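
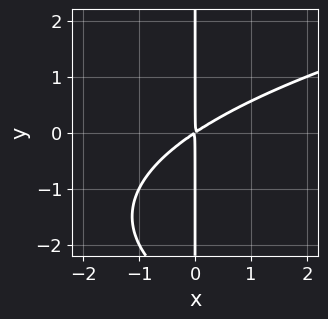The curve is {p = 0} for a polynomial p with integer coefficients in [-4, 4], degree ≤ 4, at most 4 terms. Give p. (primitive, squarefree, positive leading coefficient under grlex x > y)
x*y^2 - 2*x^2 + 3*x*y

(a) deg p = 3.
(b) Observable constraints: the visible y-axis segment lies entirely on the curve.
(c) Together with the visible shape, these determine p as stated.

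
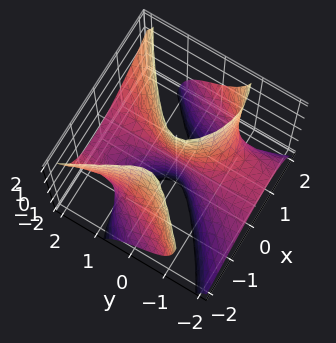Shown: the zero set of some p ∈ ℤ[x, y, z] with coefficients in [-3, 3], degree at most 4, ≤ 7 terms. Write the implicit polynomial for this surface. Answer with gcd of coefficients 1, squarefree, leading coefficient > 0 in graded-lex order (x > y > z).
x^3 - x^2*y - x^2*z + 2*y^2*z - 3*x

(a) The degree is 3 — a generic line meets the surface in up to 3 points.
(b) Against the integer gridlines: the visible z-axis segment lies entirely on the surface; it crosses the x-axis at the gridline x = 0.
(c) These observations pin down the coefficients. Check: (0, 1, 0) on the y-axis lies on the surface, and p(0, 1, 0) = 0. ✓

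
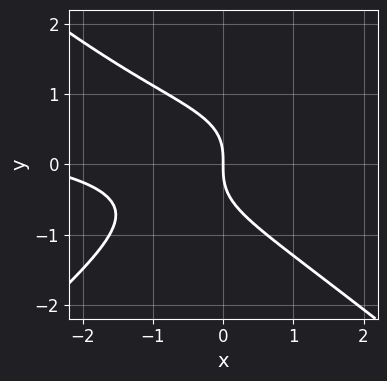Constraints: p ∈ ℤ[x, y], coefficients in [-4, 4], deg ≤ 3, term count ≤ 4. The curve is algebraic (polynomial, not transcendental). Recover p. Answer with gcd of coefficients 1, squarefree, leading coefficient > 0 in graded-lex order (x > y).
2*x^2*y - 3*y^3 - x^2 - 3*x

deg p = 3. A generic line meets the curve in up to 3 points.
Against the integer gridlines: it crosses the x-axis at the gridline x = 0; one y-axis crossing is at y = 0.
Putting this together gives p.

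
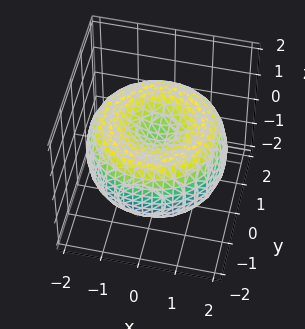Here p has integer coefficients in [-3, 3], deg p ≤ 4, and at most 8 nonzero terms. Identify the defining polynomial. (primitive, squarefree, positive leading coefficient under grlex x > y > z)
(a) Degree: a generic line meets the surface in up to 4 points, so deg p = 4.
(b) By symmetry, the z-axis is an axis of rotation, so x and y enter only as x² + y².
(c) Reading off the gridlines: a circular section at z = 1 has radius exactly 1.
(d) The integer polynomial consistent with all of this is the stated p.

x^4 + 2*x^2*y^2 + y^4 - 3*x^2 - 3*y^2 + 3*z^2 - 1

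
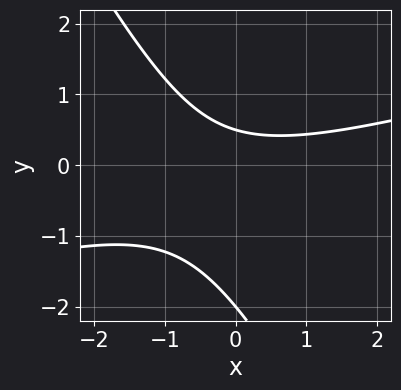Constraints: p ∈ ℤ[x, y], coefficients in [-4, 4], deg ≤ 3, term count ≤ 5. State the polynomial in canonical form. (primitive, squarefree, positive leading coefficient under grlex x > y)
(a) deg p = 2. A generic line meets the curve in up to 2 points.
(b) Reading off the gridlines: one y-axis crossing is at y = -2; it misses every integer gridline on the x-axis.
(c) The integer polynomial consistent with all of this is the stated p.

x^2 - 3*x*y - 2*y^2 - 3*y + 2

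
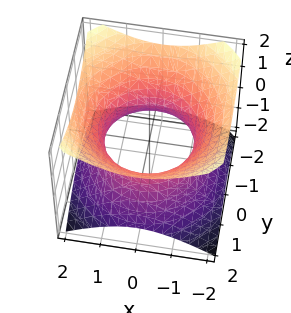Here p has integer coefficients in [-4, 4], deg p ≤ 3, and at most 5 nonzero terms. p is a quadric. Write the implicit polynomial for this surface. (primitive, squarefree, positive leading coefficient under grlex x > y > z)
The degree is 2 — an hourglass — one-sheet hyperboloid; a quadric.
Symmetries: the z ↦ −z reflection is a symmetry, so z appears only in even powers; the surface is invariant under rotation about z: p = q(x² + y², z).
Reading off the gridlines: the surface avoids every integer z-axis point in the box; a circular section at z = 0 has radius between 1 and 2.
Matching integer coefficients to the picture gives p.

2*x^2 + 2*y^2 - 3*z^2 - 3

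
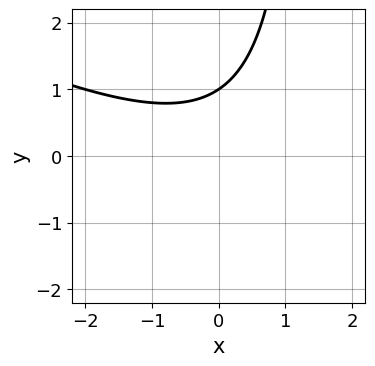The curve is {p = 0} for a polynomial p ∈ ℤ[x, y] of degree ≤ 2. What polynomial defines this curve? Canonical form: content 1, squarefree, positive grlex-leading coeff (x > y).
1. The degree is 2 — no degree-1 curve has this shape.
2. Checking where it meets the axes: it meets the y-axis at y = 1 (among the integer gridlines); no x-intercept at any integer in the box.
3. Fitting integer coefficients to these (and the overall shape) gives p.

x^2 + 2*x*y - 3*y + 3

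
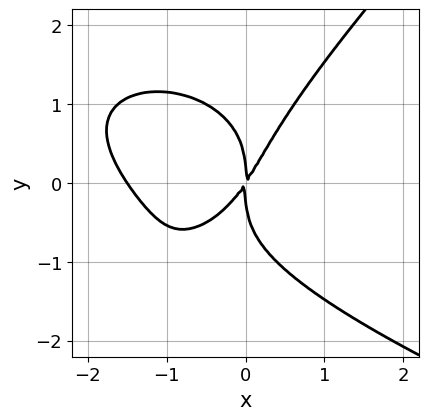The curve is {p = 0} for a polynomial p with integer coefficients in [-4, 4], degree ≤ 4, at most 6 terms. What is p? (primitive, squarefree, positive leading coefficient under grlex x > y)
First, the degree is 4 — a generic line meets the curve in up to 4 points.
Next, against the integer gridlines: it crosses the x-axis at the gridline x = 0; one y-axis crossing is at y = 0.
Finally, the integer polynomial consistent with all of this is the stated p.

x*y^3 - y^4 + 2*x^3 + 3*x^2 - 2*x*y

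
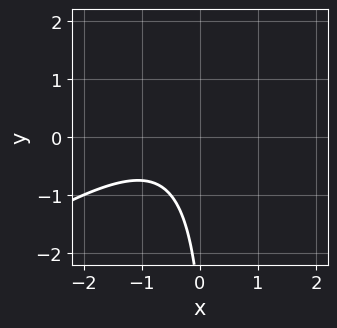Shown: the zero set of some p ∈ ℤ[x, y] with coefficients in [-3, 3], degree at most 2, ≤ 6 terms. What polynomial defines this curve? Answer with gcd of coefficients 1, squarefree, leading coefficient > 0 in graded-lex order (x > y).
First, deg p = 2. No degree-1 curve has this shape.
Next, from the axis intercepts and sections: the curve avoids every integer x-axis point in the box; the curve avoids every integer y-axis point in the box.
Finally, together with the visible shape, these determine p as stated.

2*x^2 - 3*x*y + 2*x + y + 3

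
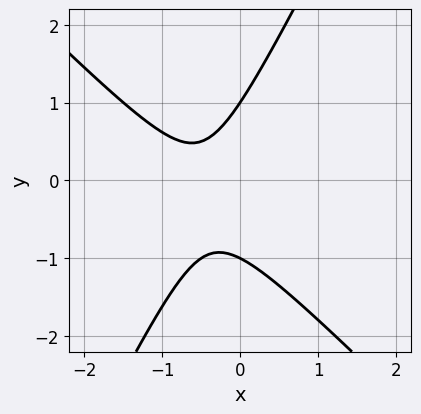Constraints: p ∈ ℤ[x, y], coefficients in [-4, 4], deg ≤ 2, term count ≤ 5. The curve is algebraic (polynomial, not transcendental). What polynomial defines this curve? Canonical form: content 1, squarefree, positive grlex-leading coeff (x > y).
2*x^2 + x*y - y^2 + 2*x + 1

Degree: no degree-1 curve has this shape, so deg p = 2.
From the axis intercepts and sections: the curve avoids every integer x-axis point in the box; the y-axis gridline crossings are at y ∈ {-1, 1}.
Together with the visible shape, these determine p as stated.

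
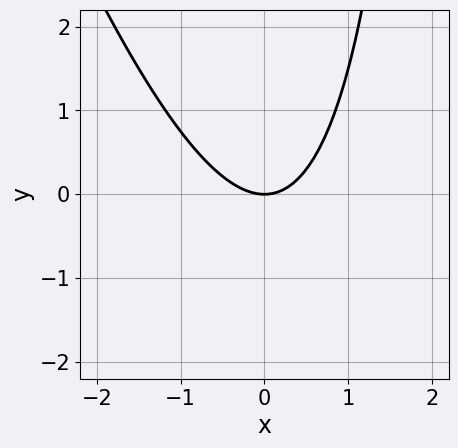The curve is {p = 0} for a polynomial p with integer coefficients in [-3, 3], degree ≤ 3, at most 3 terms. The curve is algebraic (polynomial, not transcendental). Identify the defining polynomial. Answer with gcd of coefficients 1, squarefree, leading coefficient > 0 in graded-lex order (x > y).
First, degree: a generic line meets the curve in up to 2 points, so deg p = 2.
Then, reading off the gridlines: it crosses the y-axis at the gridline y = 0; one x-axis crossing is at x = 0.
Finally, putting this together gives p.

3*x^2 + x*y - 3*y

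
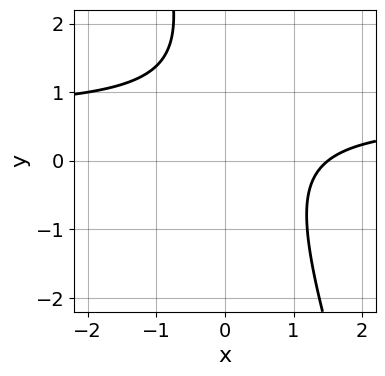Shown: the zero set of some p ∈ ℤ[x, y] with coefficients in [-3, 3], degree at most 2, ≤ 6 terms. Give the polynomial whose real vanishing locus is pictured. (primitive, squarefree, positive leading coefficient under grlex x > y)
1. Degree: the shape is more complex than any degree-1 curve, so deg p = 2.
2. Observable constraints: no y-intercept at any integer in the box.
3. Putting this together gives p.

3*x*y + y^2 - 2*x - 2*y + 3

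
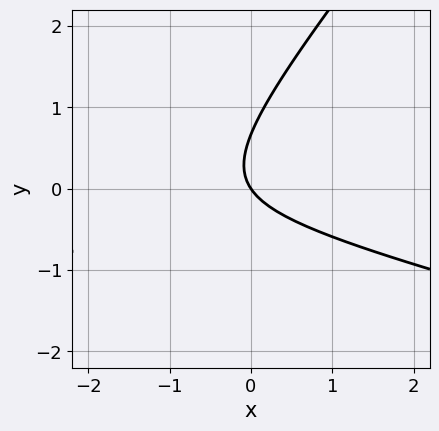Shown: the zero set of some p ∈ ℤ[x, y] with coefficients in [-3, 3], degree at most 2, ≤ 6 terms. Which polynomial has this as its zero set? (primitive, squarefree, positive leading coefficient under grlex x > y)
(a) Degree: no degree-1 curve has this shape, so deg p = 2.
(b) From the visible intercepts: one y-axis crossing is at y = 0; it meets the x-axis at x = 0 (among the integer gridlines).
(c) Matching integer coefficients to the picture gives p.

x^2 + 3*x*y - 3*y^2 + 3*x + 2*y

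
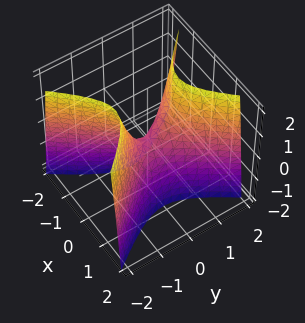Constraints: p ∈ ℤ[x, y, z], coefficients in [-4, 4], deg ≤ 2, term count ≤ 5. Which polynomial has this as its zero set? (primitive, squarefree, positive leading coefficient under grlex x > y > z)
3*x^2 - 2*y^2 + z

First, degree: a saddle surface; a quadric, so deg p = 2.
Next, symmetries: it's symmetric under y → −y, forcing even powers of y; it's symmetric under x → −x, forcing even powers of x.
Then, checking where it meets the axes: one z-axis crossing is at z = 0; one x-axis crossing is at x = 0.
Finally, solving for integer coefficients yields p as stated.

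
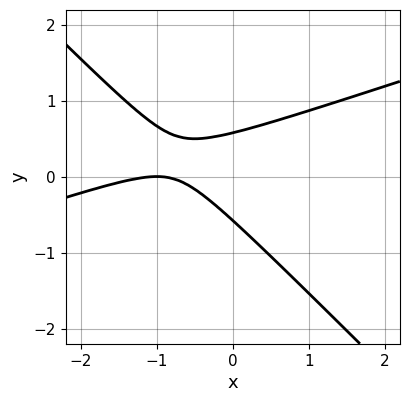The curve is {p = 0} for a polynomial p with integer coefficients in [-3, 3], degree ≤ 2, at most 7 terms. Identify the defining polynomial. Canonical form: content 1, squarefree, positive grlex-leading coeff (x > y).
x^2 - 2*x*y - 3*y^2 + 2*x + 1

(a) The degree is 2 — a generic line meets the curve in up to 2 points.
(b) Observable constraints: one x-axis crossing is at x = -1.
(c) Fitting integer coefficients to these (and the overall shape) gives p.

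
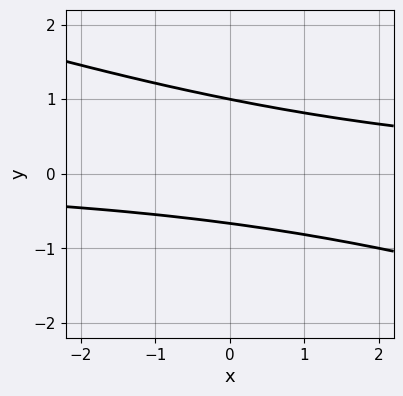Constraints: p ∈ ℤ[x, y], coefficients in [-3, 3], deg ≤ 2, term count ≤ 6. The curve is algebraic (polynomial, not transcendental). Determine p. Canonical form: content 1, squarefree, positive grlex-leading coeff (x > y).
x*y + 3*y^2 - y - 2

First, degree: the shape is more complex than any degree-1 curve, so deg p = 2.
Then, reading off the gridlines: the curve avoids every integer x-axis point in the box; it meets the y-axis at y = 1 (among the integer gridlines).
Finally, solving for integer coefficients yields p as stated.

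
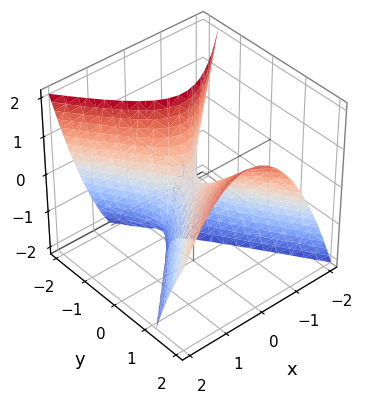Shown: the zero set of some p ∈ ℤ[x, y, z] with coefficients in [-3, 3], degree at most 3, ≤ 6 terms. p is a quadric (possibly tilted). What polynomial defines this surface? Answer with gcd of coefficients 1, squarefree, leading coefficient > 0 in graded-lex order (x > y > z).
3*x^2 - x*y - 2*y^2 + 2*y*z + z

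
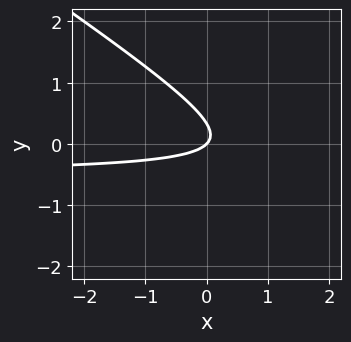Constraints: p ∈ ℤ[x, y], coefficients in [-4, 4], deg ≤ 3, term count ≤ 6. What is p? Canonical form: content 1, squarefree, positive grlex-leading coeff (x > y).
2*x*y + 3*y^2 + x - y

Degree: no degree-1 curve has this shape, so deg p = 2.
Checking where it meets the axes: one x-axis crossing is at x = 0; one y-axis crossing is at y = 0.
Assembling these constraints gives the stated polynomial.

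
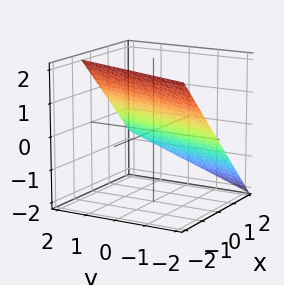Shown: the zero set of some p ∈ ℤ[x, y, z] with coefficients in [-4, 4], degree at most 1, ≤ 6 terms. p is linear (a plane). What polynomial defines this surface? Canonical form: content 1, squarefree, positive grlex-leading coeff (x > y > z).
3*x - y + 3*z - 2

First, degree: every cross-section is a straight line — this is a plane, so deg p = 1.
Next, against the integer gridlines: it crosses the y-axis at the gridline y = -2.
Finally, fitting integer coefficients to these (and the overall shape) gives p.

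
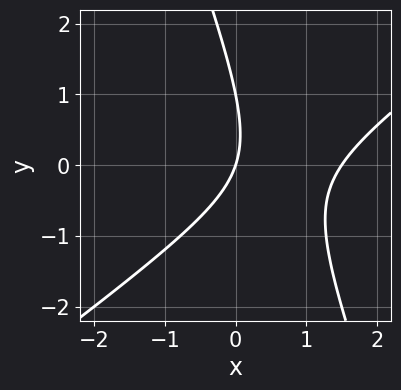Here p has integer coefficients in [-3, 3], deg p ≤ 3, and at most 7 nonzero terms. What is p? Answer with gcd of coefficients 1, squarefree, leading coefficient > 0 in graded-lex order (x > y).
First, the degree is 2 — the shape is more complex than any degree-1 curve.
Then, reading off the gridlines: the y-axis gridline crossings are at y ∈ {0, 1}; it crosses the x-axis at the gridline x = 0.
Finally, together with the visible shape, these determine p as stated.

2*x^2 - 2*x*y - y^2 - 3*x + y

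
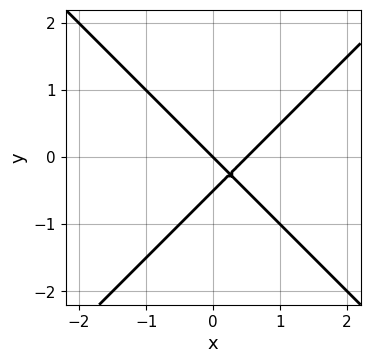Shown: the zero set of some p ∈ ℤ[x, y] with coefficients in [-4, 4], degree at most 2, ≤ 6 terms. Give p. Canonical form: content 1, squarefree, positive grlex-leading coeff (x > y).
2*x^2 - 2*y^2 - x - y

First, degree: a generic line meets the curve in up to 2 points, so deg p = 2.
Then, observable constraints: it crosses the x-axis at the gridline x = 0; one y-axis crossing is at y = 0.
Finally, fitting integer coefficients to these (and the overall shape) gives p.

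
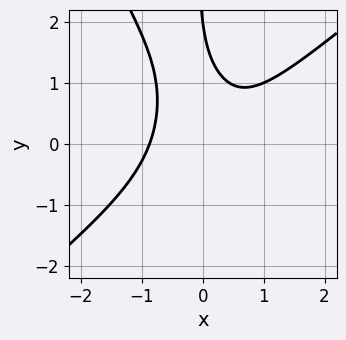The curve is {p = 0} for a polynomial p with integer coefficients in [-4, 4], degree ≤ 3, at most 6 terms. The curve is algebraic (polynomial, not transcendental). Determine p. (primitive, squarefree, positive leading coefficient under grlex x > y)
Degree: no degree-2 curve has this shape, so deg p = 3.
Observable constraints: it crosses the y-axis at the gridline y = 2.
Fitting integer coefficients to these (and the overall shape) gives p.

3*x^3 - 2*x^2*y - 2*x*y^2 - y + 2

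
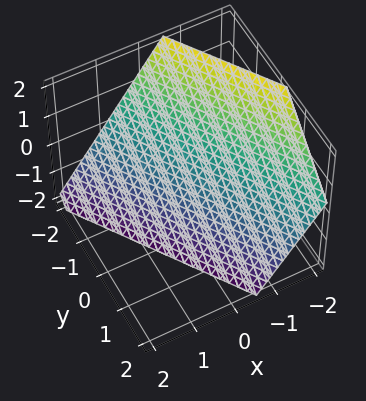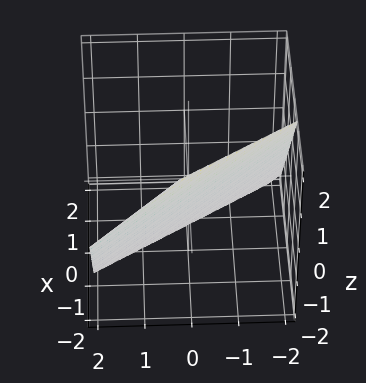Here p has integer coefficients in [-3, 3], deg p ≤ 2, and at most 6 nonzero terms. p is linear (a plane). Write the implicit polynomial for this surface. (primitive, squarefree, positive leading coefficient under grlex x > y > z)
3*x + 2*y + 2*z + 2

Degree: the surface is flat (a plane), so deg p = 1.
Observable constraints: it meets the y-axis at y = -1 (among the integer gridlines); one z-axis crossing is at z = -1.
These observations pin down the coefficients.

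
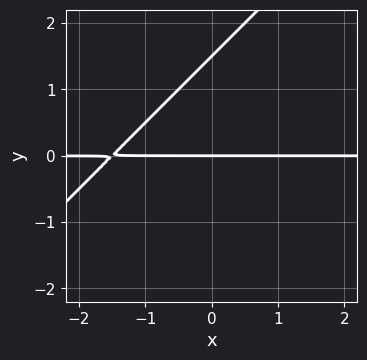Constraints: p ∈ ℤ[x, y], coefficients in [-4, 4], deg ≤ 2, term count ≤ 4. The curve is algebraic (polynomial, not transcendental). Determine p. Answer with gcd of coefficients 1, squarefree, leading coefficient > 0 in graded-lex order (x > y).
2*x*y - 2*y^2 + 3*y

First, the degree is 2 — no degree-1 curve has this shape.
Next, observable constraints: it crosses the y-axis at the gridline y = 0; the visible x-axis segment lies entirely on the curve.
Finally, assembling these constraints gives the stated polynomial.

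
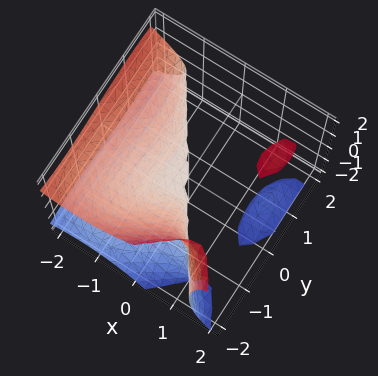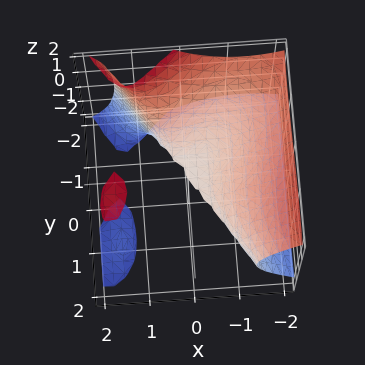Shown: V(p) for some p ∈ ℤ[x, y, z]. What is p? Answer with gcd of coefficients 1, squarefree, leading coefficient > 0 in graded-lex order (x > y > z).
There are 2 components. They look like related sheets of one shape, so recover p as a whole.
Degree: a generic line meets the surface in up to 3 points, so deg p = 3.
Checking where it meets the axes: it crosses the z-axis at the gridline z = 0; it meets the y-axis at y = 0 (among the integer gridlines); it meets the x-axis at x = 0 (among the integer gridlines).
These observations pin down the coefficients.

2*x^3 - x^2*y - 3*x*z^2 + y^3 + 3*z^2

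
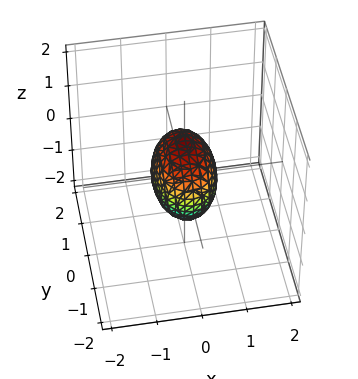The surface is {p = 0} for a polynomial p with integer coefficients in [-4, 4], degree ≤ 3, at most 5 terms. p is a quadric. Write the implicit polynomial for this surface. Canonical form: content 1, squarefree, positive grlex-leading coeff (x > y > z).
2*x^2 + y^2 + z^2 - 1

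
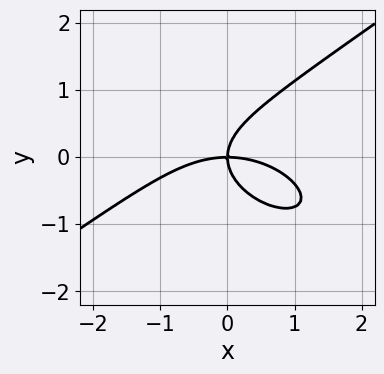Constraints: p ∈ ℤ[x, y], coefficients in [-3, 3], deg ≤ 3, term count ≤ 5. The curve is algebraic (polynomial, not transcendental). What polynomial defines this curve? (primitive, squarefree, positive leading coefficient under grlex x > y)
x^3 - 3*y^3 + 3*x*y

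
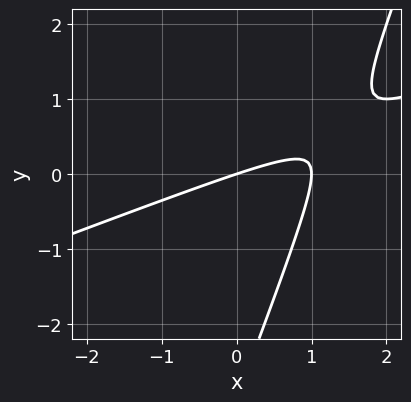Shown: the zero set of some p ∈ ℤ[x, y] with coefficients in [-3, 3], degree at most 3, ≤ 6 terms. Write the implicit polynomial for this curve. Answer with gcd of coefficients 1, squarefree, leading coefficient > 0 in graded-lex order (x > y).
1. Degree: no degree-1 curve has this shape, so deg p = 2.
2. Against the integer gridlines: among the integer gridlines, it crosses the x-axis at x ∈ {0, 1}; it crosses the y-axis at the gridline y = 0.
3. Together with the visible shape, these determine p as stated.

x^2 - 3*x*y + y^2 - x + 3*y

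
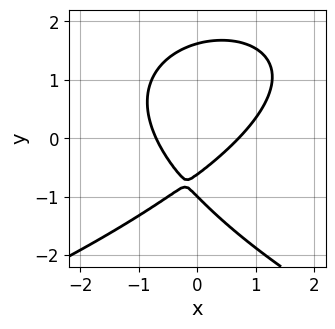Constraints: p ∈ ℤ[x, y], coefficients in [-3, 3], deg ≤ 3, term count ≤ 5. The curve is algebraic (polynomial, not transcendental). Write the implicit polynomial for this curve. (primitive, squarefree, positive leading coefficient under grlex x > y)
y^3 + 2*x^2 - x*y - 2*y - 1

Degree: no degree-2 curve has this shape, so deg p = 3.
Reading off the gridlines: one y-axis crossing is at y = -1.
Together with the visible shape, these determine p as stated.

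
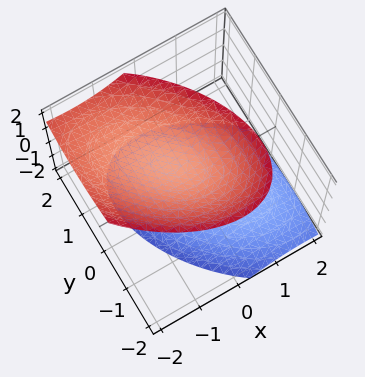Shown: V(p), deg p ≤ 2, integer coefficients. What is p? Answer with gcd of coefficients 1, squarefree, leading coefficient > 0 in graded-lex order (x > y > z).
There are 2 components. Treating them together as one polynomial.
deg p = 2. A generic line meets the surface in up to 2 points.
From the axis intercepts and sections: no y-intercept at any integer in the box; among the integer gridlines, it crosses the z-axis at z ∈ {-1, 1}; the surface avoids every integer x-axis point in the box.
Solving for integer coefficients yields p as stated.

3*x^2 + 3*x*y + 2*x*z + 3*y^2 - 3*z^2 + 3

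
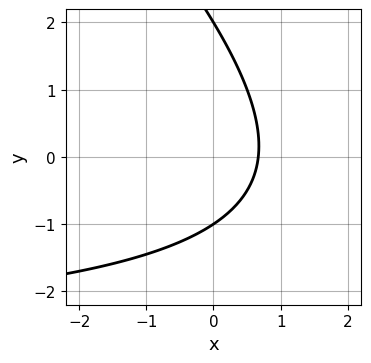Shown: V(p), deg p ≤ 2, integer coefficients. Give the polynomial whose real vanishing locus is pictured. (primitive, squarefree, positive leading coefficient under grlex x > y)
x*y + y^2 + 3*x - y - 2

First, degree: the shape is more complex than any degree-1 curve, so deg p = 2.
Then, observable constraints: among the integer gridlines, it crosses the y-axis at y ∈ {-1, 2}.
Finally, assembling these constraints gives the stated polynomial.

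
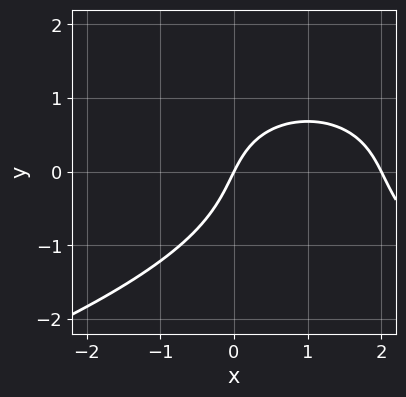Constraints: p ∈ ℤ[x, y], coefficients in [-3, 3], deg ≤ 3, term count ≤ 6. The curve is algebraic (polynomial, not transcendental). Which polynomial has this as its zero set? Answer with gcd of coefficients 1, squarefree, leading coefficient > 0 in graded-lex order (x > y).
y^3 + x^2 - 2*x + y

1. deg p = 3. No degree-2 curve has this shape.
2. From the axis intercepts and sections: one y-axis crossing is at y = 0; among the integer gridlines, it crosses the x-axis at x ∈ {0, 2}.
3. These observations pin down the coefficients.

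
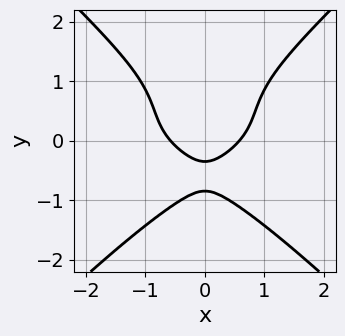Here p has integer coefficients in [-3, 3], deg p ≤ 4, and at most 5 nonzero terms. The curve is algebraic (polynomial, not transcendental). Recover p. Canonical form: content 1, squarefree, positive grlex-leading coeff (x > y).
First, degree: no degree-3 curve has this shape, so deg p = 4.
Next, symmetries: it's symmetric under x → −x, forcing even powers of x.
Next, checking where it meets the axes: the curve avoids every integer y-axis point in the box.
Finally, together with the visible shape, these determine p as stated.

3*x^2*y^2 - 3*y^4 + 3*x^2 - 3*y - 1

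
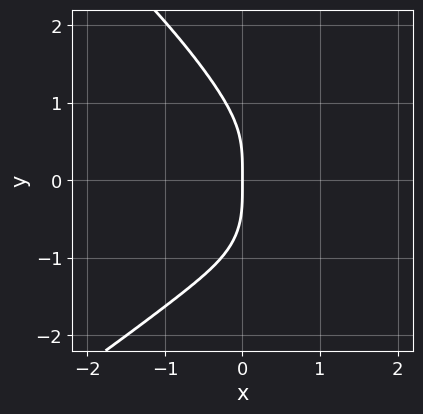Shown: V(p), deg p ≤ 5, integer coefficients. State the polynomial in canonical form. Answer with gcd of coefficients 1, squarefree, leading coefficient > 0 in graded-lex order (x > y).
(a) The degree is 4 — no degree-3 curve has this shape.
(b) Observable constraints: one y-axis crossing is at y = 0; it crosses the x-axis at the gridline x = 0.
(c) Assembling these constraints gives the stated polynomial.

y^4 + 3*x^3 - 2*x^2*y + 2*x*y^2 + 2*x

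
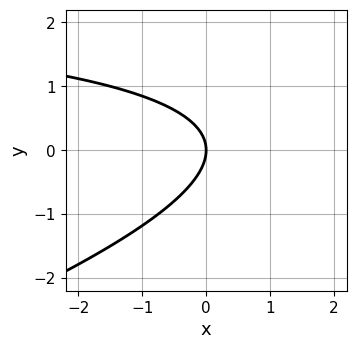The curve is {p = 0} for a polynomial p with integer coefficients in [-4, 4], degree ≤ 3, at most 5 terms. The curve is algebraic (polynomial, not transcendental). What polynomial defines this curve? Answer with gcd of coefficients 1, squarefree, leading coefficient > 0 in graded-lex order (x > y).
The degree is 2 — the shape is more complex than any degree-1 curve.
Reading off the gridlines: one y-axis crossing is at y = 0; one x-axis crossing is at x = 0.
Together with the visible shape, these determine p as stated.

x*y - 3*y^2 - 3*x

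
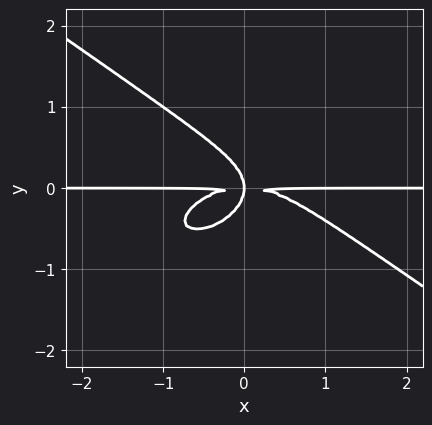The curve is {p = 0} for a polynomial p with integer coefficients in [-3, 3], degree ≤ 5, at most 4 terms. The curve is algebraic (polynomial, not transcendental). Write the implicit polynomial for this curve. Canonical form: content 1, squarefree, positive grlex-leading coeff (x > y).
(a) Degree: no degree-3 curve has this shape, so deg p = 4.
(b) Against the integer gridlines: every point of the x-axis in the box is on the curve.
(c) Matching integer coefficients to the picture gives p.

x^3*y + 3*y^4 + 2*x*y^2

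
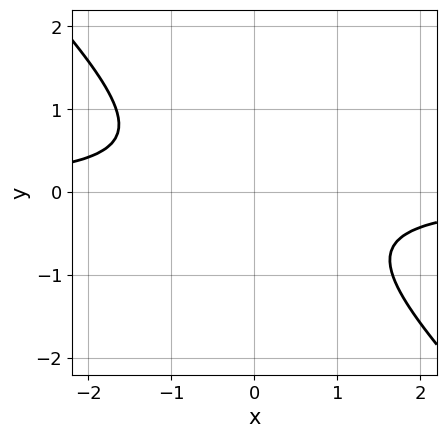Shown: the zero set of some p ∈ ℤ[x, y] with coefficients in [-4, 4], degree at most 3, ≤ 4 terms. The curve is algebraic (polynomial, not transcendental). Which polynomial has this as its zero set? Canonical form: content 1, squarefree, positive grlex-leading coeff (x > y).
3*x*y + 3*y^2 + 2

1. The degree is 2 — no degree-1 curve has this shape.
2. From the visible intercepts: it misses every integer gridline on the y-axis; no x-intercept at any integer in the box.
3. Putting this together gives p.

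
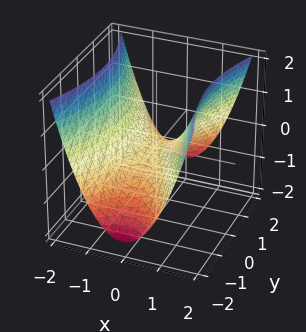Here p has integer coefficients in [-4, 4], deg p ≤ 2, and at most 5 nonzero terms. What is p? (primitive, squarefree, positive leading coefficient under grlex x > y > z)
First, degree: a hyperbolic paraboloid; a quadric, so deg p = 2.
Then, symmetries: the x ↦ −x reflection is a symmetry, so x appears only in even powers; mirror symmetry y ↦ −y ⇒ only even powers of y.
Next, observable constraints: it crosses the y-axis at the gridline y = 0; it meets the x-axis at x = 0 (among the integer gridlines); it meets the z-axis at z = 0 (among the integer gridlines).
Finally, together with the visible shape, these determine p as stated.

3*x^2 - y^2 - 3*z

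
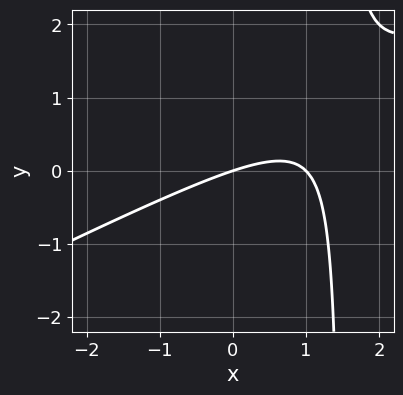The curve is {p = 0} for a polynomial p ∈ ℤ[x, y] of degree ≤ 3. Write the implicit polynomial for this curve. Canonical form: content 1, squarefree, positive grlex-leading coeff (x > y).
x^2 - 2*x*y - x + 3*y

The degree is 2 — a generic line meets the curve in up to 2 points.
Against the integer gridlines: the x-axis gridline crossings are at x ∈ {0, 1}; it crosses the y-axis at the gridline y = 0.
Together with the visible shape, these determine p as stated.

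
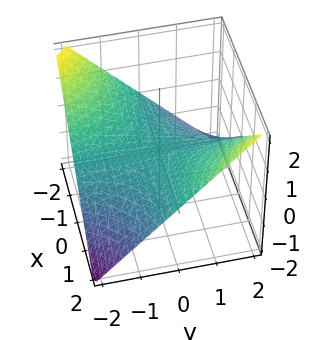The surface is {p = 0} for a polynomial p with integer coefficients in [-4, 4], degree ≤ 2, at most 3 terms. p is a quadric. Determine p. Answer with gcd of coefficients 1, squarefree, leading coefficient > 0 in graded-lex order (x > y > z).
First, degree: a saddle surface; a quadric, so deg p = 2.
Then, from the visible intercepts: the visible y-axis segment lies entirely on the surface; it meets the z-axis at z = 0 (among the integer gridlines); the visible x-axis segment lies entirely on the surface.
Finally, fitting integer coefficients to these (and the overall shape) gives p.

x*y - 2*z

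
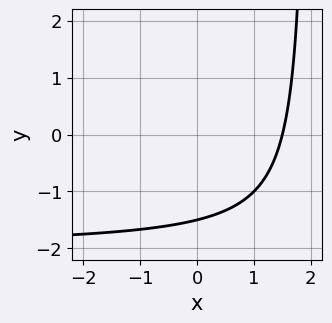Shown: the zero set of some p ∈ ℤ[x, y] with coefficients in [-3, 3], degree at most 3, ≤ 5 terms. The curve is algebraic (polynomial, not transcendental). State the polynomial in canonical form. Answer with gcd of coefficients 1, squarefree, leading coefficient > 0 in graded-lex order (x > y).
x*y + 2*x - 2*y - 3

(a) deg p = 2. The shape is more complex than any degree-1 curve.
(b) Putting this together gives p.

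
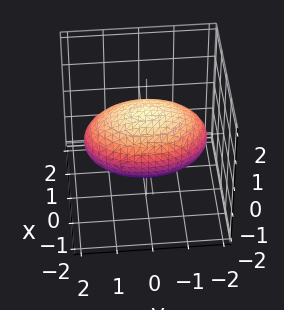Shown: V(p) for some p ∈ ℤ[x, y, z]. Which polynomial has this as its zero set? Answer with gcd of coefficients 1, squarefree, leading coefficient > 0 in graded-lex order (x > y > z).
2*x^2 + y^2 + 3*z^2 - 3

(a) Degree: bounded and convex; a quadric, so deg p = 2.
(b) Symmetries: mirror symmetry y ↦ −y ⇒ only even powers of y; the z ↦ −z reflection is a symmetry, so z appears only in even powers; it's symmetric under x → −x, forcing even powers of x.
(c) From the visible intercepts: the z-axis gridline crossings are at z ∈ {-1, 1}.
(d) These observations pin down the coefficients.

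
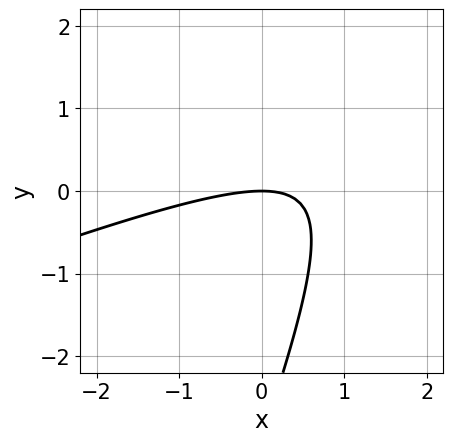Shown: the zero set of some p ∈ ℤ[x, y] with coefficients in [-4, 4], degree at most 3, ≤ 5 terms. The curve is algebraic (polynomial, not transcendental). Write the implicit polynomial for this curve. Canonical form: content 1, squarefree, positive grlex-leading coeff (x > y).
x^2 - 3*x*y + y^2 + 3*y

First, the degree is 2 — no degree-1 curve has this shape.
Next, checking where it meets the axes: it meets the y-axis at y = 0 (among the integer gridlines); it meets the x-axis at x = 0 (among the integer gridlines).
Finally, putting this together gives p.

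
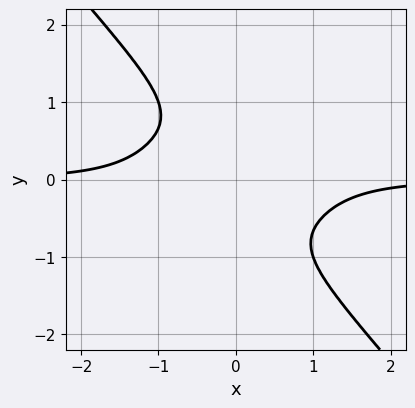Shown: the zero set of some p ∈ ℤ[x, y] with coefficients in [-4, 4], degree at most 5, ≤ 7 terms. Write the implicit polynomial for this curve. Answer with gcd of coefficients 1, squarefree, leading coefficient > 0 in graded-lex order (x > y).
(a) The degree is 4 — a generic line meets the curve in up to 4 points.
(b) From the axis intercepts and sections: the curve avoids every integer x-axis point in the box; it misses every integer gridline on the y-axis.
(c) Fitting integer coefficients to these (and the overall shape) gives p.

2*x^3*y + 2*x*y^3 + 3*y^4 + x*y + 2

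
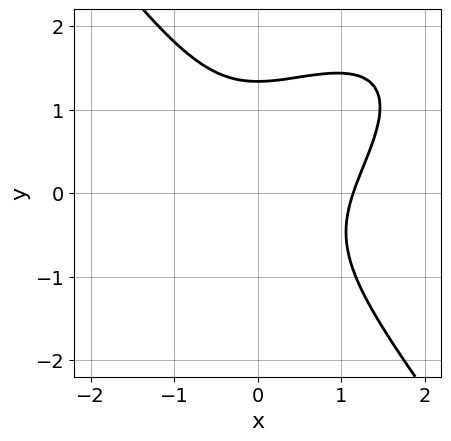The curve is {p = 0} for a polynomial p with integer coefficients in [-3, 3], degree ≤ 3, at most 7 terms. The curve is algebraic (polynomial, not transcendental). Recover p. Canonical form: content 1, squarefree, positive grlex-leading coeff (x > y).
First, the degree is 3 — the shape is more complex than any degree-2 curve.
Finally, putting this together gives p.

2*x^3 - 2*x^2*y + 2*y^3 - y^2 - 3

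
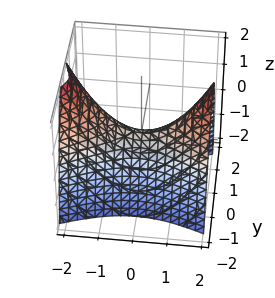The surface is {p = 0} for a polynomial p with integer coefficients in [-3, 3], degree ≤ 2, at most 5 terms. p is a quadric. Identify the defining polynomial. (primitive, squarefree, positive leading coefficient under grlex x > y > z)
First, degree: a hyperbolic paraboloid; a quadric, so deg p = 2.
Then, symmetries: it's symmetric under y → −y, forcing even powers of y; it's symmetric under x → −x, forcing even powers of x.
Next, observable constraints: it meets the z-axis at z = 0 (among the integer gridlines); it meets the y-axis at y = 0 (among the integer gridlines); it crosses the x-axis at the gridline x = 0.
Finally, these observations pin down the coefficients.

x^2 - 3*y^2 - 2*z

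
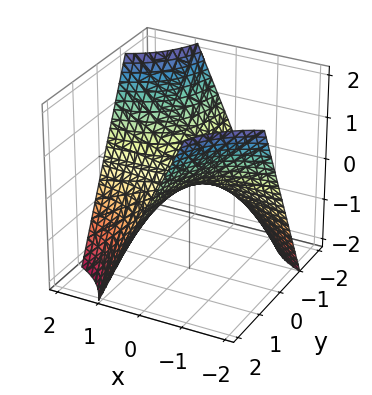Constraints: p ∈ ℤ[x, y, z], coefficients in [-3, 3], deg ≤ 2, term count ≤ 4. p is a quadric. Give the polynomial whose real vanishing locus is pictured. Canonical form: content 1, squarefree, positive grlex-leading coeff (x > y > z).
x*y + z

(a) The degree is 2 — a hyperbolic paraboloid; a quadric.
(b) Against the integer gridlines: every point of the y-axis in the box is on the surface; it meets the z-axis at z = 0 (among the integer gridlines); every point of the x-axis in the box is on the surface.
(c) Putting this together gives p.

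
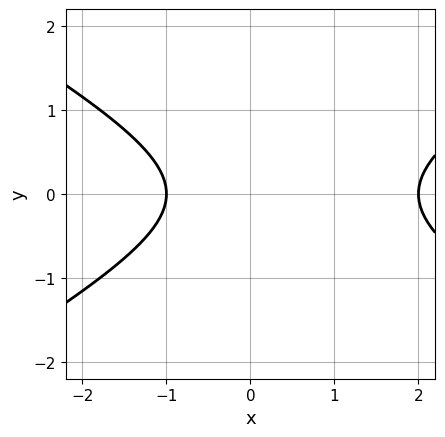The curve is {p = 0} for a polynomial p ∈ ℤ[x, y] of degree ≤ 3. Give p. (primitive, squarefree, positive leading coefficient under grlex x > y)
x^2 - 3*y^2 - x - 2

Degree: the shape is more complex than any degree-1 curve, so deg p = 2.
Symmetries: mirror symmetry y ↦ −y ⇒ only even powers of y.
Reading off the gridlines: no y-intercept at any integer in the box; the x-axis gridline crossings are at x ∈ {-1, 2}.
Matching integer coefficients to the picture gives p.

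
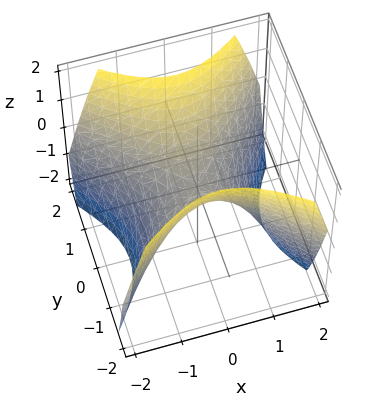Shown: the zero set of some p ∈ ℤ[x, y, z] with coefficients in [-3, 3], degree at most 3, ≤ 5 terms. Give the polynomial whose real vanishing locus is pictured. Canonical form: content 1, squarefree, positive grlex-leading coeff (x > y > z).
x^2 - y^2 + z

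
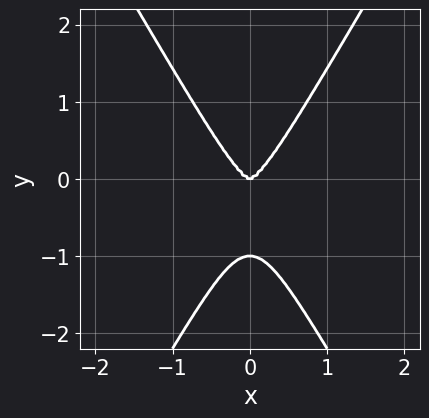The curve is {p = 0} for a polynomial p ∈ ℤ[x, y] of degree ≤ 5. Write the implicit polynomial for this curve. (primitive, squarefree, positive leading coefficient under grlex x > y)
3*x^4 + 2*x^2*y^2 - y^4 - y^3

(a) The degree is 4 — no degree-3 curve has this shape.
(b) Symmetries: it's symmetric under x → −x, forcing even powers of x.
(c) From the visible intercepts: the y-axis gridline crossings are at y ∈ {-1, 0}; one x-axis crossing is at x = 0.
(d) Putting this together gives p.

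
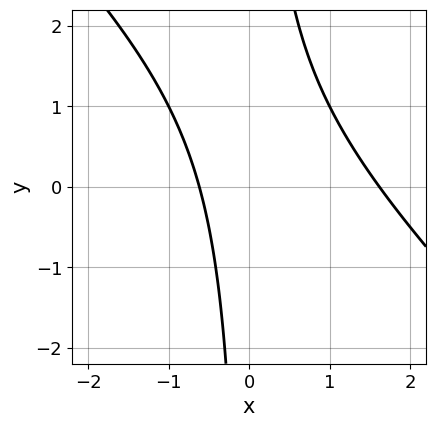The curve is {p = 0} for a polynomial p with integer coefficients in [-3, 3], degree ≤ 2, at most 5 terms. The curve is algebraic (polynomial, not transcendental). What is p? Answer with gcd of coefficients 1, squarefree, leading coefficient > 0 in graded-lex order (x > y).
x^2 + x*y - x - 1

1. deg p = 2.
2. Against the integer gridlines: it misses every integer gridline on the y-axis.
3. Solving for integer coefficients yields p as stated.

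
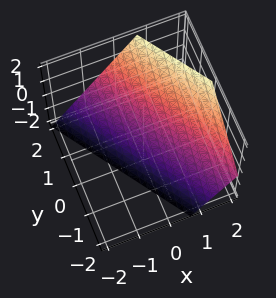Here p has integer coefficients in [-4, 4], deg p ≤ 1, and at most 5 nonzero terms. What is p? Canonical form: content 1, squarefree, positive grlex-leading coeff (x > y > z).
3*x + 2*y - 2*z - 2

Degree: the surface is flat (a plane), so deg p = 1.
Reading off the gridlines: it crosses the y-axis at the gridline y = 1; it crosses the z-axis at the gridline z = -1.
Fitting integer coefficients to these (and the overall shape) gives p.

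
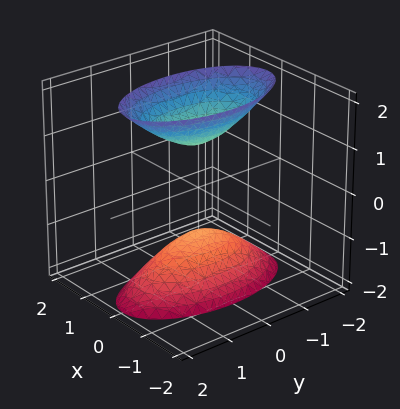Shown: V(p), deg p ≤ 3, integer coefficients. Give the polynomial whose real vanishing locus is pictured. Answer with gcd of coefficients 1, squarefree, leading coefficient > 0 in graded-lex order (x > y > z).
3*x^2 + y^2 - z^2 + 1

First, I count 2 distinct pieces. Treating them together as one polynomial.
Then, the degree is 2 — two separate bowl-shaped sheets opening away from each other; a quadric.
Next, symmetries: it's symmetric under z → −z, forcing even powers of z; it's symmetric under y → −y, forcing even powers of y; the x ↦ −x reflection is a symmetry, so x appears only in even powers.
Next, from the visible intercepts: it misses every integer gridline on the x-axis; the z-axis gridline crossings are at z ∈ {-1, 1}; the surface avoids every integer y-axis point in the box.
Finally, the integer polynomial consistent with all of this is the stated p.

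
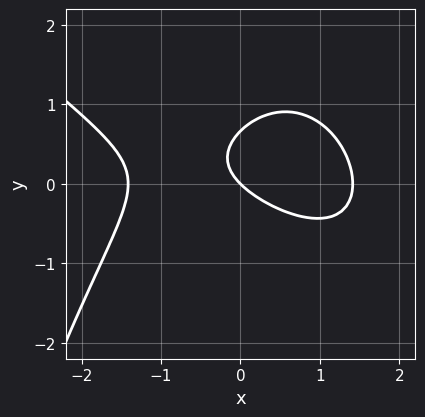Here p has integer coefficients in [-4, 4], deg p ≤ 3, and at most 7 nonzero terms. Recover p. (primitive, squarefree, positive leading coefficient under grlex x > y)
First, deg p = 3.
Next, from the visible intercepts: it crosses the y-axis at the gridline y = 0; it crosses the x-axis at the gridline x = 0.
Finally, solving for integer coefficients yields p as stated.

x^3 + x^2*y + 3*y^2 - 2*x - 2*y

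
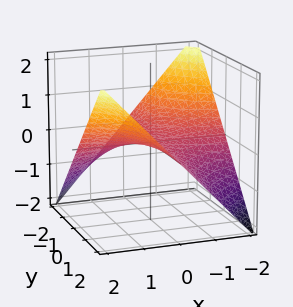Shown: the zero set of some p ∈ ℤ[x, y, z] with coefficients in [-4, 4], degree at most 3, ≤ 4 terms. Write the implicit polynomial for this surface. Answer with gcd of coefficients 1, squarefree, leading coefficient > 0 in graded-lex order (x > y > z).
x*y - 2*z

The degree is 2 — a hyperbolic paraboloid; a quadric.
From the axis intercepts and sections: every point of the x-axis in the box is on the surface; every point of the y-axis in the box is on the surface; it meets the z-axis at z = 0 (among the integer gridlines).
Solving for integer coefficients yields p as stated.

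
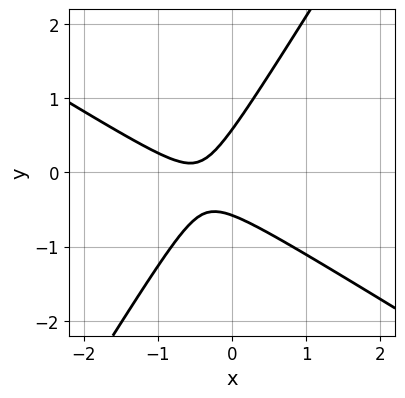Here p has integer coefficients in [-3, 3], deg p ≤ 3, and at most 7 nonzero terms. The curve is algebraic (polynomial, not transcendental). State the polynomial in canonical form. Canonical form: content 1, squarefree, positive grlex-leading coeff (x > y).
3*x^2 + 3*x*y - 3*y^2 + 3*x + 1

deg p = 2. No degree-1 curve has this shape.
Observable constraints: the curve avoids every integer x-axis point in the box.
Fitting integer coefficients to these (and the overall shape) gives p.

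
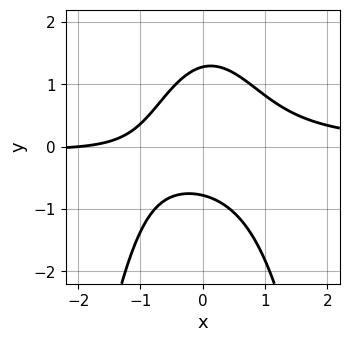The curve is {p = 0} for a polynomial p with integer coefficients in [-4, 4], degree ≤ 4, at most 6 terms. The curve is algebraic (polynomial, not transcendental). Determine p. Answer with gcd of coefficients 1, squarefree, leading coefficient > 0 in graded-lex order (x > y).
The degree is 3 — a generic line meets the curve in up to 3 points.
Against the integer gridlines: it meets the x-axis at x = -2 (among the integer gridlines).
The integer polynomial consistent with all of this is the stated p.

3*x^2*y + 2*y^2 - x - y - 2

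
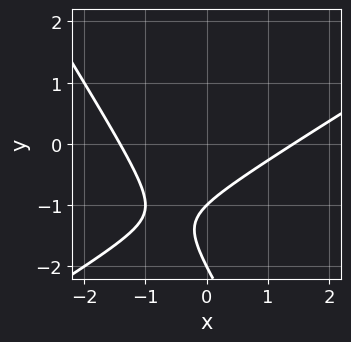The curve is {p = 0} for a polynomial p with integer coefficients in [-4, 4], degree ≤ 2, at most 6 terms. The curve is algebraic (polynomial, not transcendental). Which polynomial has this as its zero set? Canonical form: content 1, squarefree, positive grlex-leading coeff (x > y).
x^2 - x*y - y^2 - 3*y - 2

(a) Degree: the shape is more complex than any degree-1 curve, so deg p = 2.
(b) Observable constraints: the y-axis gridline crossings are at y ∈ {-2, -1}.
(c) Solving for integer coefficients yields p as stated.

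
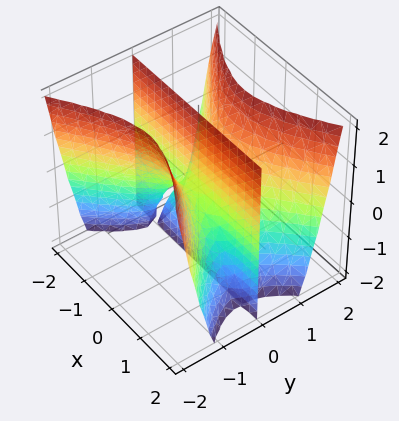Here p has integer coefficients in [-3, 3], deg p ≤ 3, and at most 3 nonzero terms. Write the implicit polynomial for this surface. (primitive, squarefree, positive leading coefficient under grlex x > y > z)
2*x^2*y - 3*y^3 + 2*y*z

First, the picture has 2 separate pieces. Treating them together as one polynomial.
Then, degree: the shape is more complex than any degree-2 surface, so deg p = 3.
Then, reading off the gridlines: every point of the x-axis in the box is on the surface; one y-axis crossing is at y = 0; the visible z-axis segment lies entirely on the surface.
Finally, matching integer coefficients to the picture gives p.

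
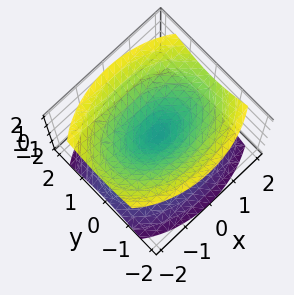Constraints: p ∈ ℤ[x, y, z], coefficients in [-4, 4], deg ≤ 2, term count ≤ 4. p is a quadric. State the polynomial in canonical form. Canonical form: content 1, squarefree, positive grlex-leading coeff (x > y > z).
1. I count 2 distinct pieces. They look like related sheets of one shape, so recover p as a whole.
2. Degree: a double cone through the origin; a quadric, so deg p = 2.
3. Symmetries: it's symmetric under x → −x, forcing even powers of x; mirror symmetry y ↦ −y ⇒ only even powers of y; mirror symmetry z ↦ −z ⇒ only even powers of z.
4. Checking where it meets the axes: it crosses the x-axis at the gridline x = 0; it meets the y-axis at y = 0 (among the integer gridlines).
5. The integer polynomial consistent with all of this is the stated p.

x^2 + 2*y^2 - 2*z^2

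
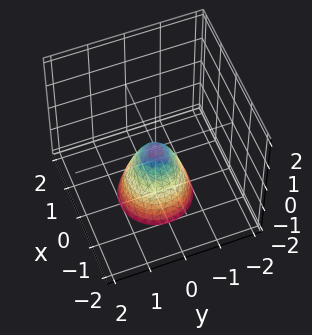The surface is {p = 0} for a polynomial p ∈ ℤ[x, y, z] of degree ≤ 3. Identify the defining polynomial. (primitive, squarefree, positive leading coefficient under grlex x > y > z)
2*x^2 + 2*y^2 + z

(a) The degree is 2 — a paraboloid; a quadric.
(b) Symmetries: the surface is invariant under rotation about z: p = q(x² + y², z).
(c) Observable constraints: one y-axis crossing is at y = 0; one x-axis crossing is at x = 0; a circular section at z = -1 has radius between 0 and 1.
(d) Together with the visible shape, these determine p as stated.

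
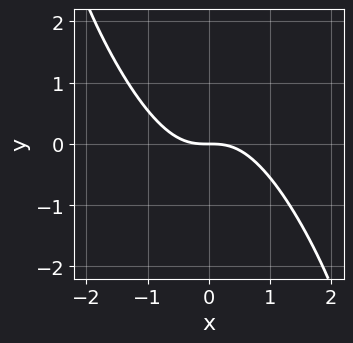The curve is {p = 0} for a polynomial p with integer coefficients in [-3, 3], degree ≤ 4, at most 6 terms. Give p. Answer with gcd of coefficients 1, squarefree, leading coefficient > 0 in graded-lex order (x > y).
3*x^3 + 3*x^2*y + x*y^2 + 3*y

First, the degree is 3 — no degree-2 curve has this shape.
Next, from the axis intercepts and sections: it meets the y-axis at y = 0 (among the integer gridlines); it meets the x-axis at x = 0 (among the integer gridlines).
Finally, fitting integer coefficients to these (and the overall shape) gives p.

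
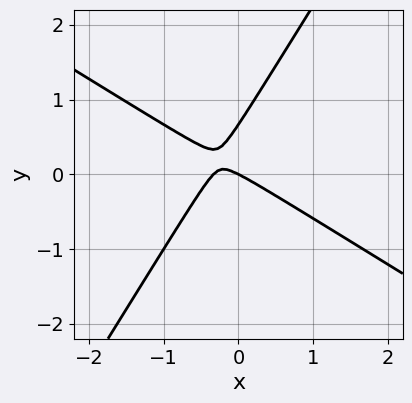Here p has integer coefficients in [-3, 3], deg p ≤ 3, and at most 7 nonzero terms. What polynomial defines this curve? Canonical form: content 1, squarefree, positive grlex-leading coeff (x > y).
3*x^2 + 3*x*y - 3*y^2 + x + 2*y

First, degree: a generic line meets the curve in up to 2 points, so deg p = 2.
Next, checking where it meets the axes: it meets the y-axis at y = 0 (among the integer gridlines); it crosses the x-axis at the gridline x = 0.
Finally, matching integer coefficients to the picture gives p.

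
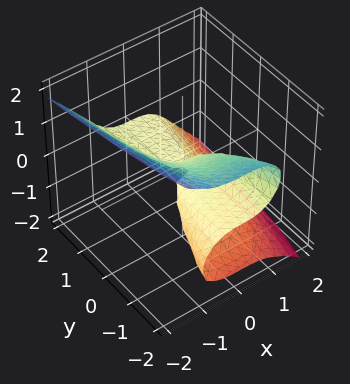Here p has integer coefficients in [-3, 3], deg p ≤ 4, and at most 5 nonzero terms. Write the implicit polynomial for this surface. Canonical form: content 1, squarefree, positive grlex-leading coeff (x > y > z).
Degree: no degree-2 surface has this shape, so deg p = 3.
From the visible intercepts: it meets the z-axis at z = 0 (among the integer gridlines); the visible y-axis segment lies entirely on the surface.
Matching integer coefficients to the picture gives p.

x^3 + z^3 + y*z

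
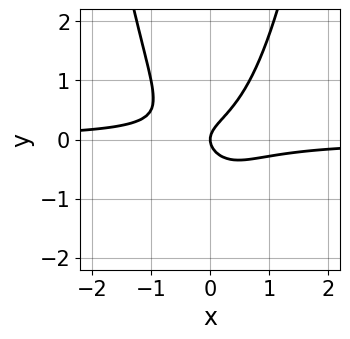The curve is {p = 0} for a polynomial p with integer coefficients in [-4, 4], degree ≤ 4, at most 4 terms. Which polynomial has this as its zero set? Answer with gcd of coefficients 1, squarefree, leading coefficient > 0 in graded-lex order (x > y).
3*x^2*y - 2*y^2 + x

deg p = 3. No degree-2 curve has this shape.
From the axis intercepts and sections: it meets the x-axis at x = 0 (among the integer gridlines); it meets the y-axis at y = 0 (among the integer gridlines).
Together with the visible shape, these determine p as stated.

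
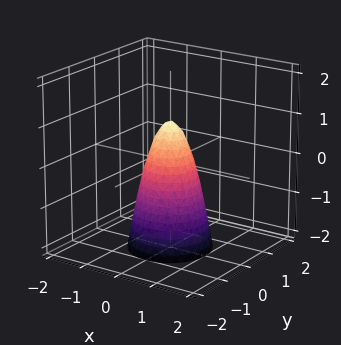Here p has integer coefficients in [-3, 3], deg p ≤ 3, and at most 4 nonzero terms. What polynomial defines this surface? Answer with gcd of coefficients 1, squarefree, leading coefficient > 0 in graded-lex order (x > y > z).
3*x^2 + 3*y^2 + z - 1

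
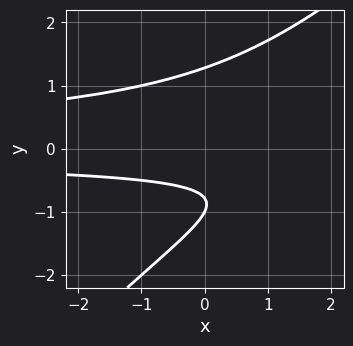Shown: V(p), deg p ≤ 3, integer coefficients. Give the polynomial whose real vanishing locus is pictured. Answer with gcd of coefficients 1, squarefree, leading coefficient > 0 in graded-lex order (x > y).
2*x*y^2 - 2*y^3 - y^2 + 3*y + 2

First, deg p = 3. The shape is more complex than any degree-2 curve.
Then, from the axis intercepts and sections: one y-axis crossing is at y = -1; no x-intercept at any integer in the box.
Finally, these observations pin down the coefficients.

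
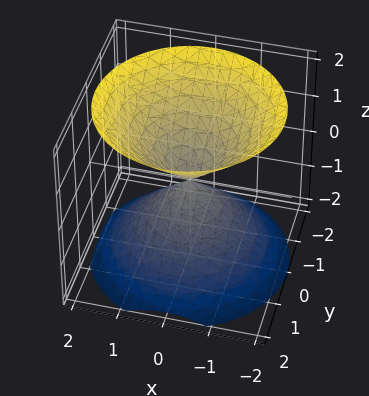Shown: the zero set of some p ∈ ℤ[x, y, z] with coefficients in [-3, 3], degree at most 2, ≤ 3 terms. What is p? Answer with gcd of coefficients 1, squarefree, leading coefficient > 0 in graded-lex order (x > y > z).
(a) I count 2 distinct pieces. They look like related sheets of one shape, so recover p as a whole.
(b) Degree: two nappes meeting at a single point; a quadric, so deg p = 2.
(c) Symmetry: the z-axis is an axis of rotation, so x and y enter only as x² + y²; mirror symmetry z ↦ −z ⇒ only even powers of z.
(d) Against the integer gridlines: it meets the y-axis at y = 0 (among the integer gridlines); one x-axis crossing is at x = 0; a circular section at z = 1 has radius exactly 1.
(e) Together with the visible shape, these determine p as stated.

x^2 + y^2 - z^2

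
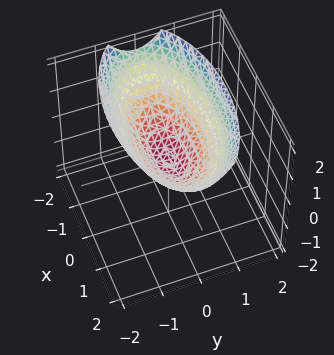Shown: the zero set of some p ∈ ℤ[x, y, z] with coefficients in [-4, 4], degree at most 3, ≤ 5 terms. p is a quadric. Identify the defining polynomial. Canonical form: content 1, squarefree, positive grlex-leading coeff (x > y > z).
First, the degree is 2 — a single bowl opening along one axis; a quadric.
Next, symmetries: it's symmetric under x → −x, forcing even powers of x; it's symmetric under y → −y, forcing even powers of y.
Then, from the visible intercepts: it meets the z-axis at z = 0 (among the integer gridlines); it meets the x-axis at x = 0 (among the integer gridlines).
Finally, the integer polynomial consistent with all of this is the stated p.

x^2 + 3*y^2 - 3*z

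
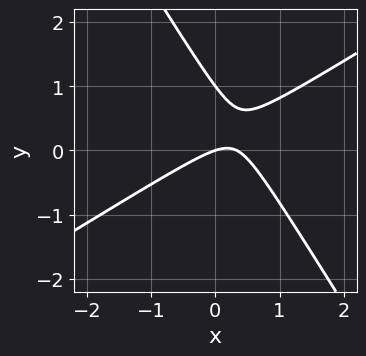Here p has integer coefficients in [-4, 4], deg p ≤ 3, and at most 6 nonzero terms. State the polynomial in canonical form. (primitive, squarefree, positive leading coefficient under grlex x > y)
3*x^2 - 3*x*y - 3*y^2 - x + 3*y

First, the degree is 2 — the shape is more complex than any degree-1 curve.
Then, from the axis intercepts and sections: among the integer gridlines, it crosses the y-axis at y ∈ {0, 1}; one x-axis crossing is at x = 0.
Finally, matching integer coefficients to the picture gives p.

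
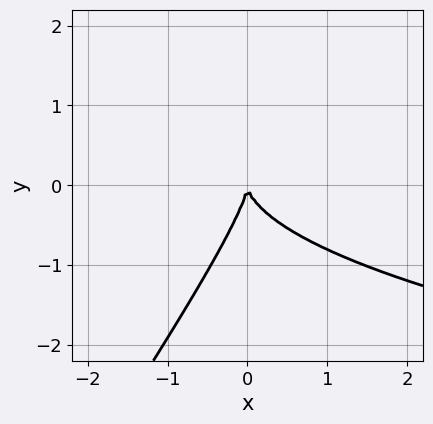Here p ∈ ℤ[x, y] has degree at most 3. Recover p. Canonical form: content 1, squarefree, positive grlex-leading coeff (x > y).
(a) Degree: the shape is more complex than any degree-2 curve, so deg p = 3.
(b) Checking where it meets the axes: it meets the x-axis at x = 0 (among the integer gridlines); it meets the y-axis at y = 0 (among the integer gridlines).
(c) These observations pin down the coefficients.

3*x*y^2 - 2*y^3 - 3*x^2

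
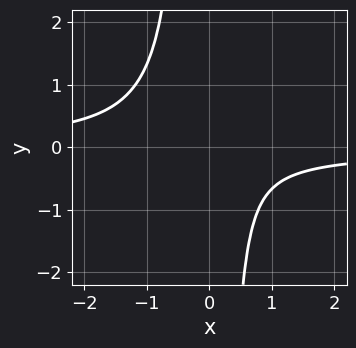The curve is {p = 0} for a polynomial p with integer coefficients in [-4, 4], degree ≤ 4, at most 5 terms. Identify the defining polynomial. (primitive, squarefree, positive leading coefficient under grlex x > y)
3*x^3*y + 2*x^2 - x + 1

1. The degree is 4 — the shape is more complex than any degree-3 curve.
2. Against the integer gridlines: no x-intercept at any integer in the box; the curve avoids every integer y-axis point in the box.
3. The integer polynomial consistent with all of this is the stated p.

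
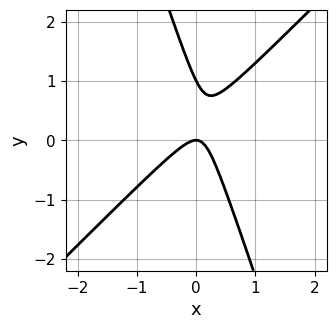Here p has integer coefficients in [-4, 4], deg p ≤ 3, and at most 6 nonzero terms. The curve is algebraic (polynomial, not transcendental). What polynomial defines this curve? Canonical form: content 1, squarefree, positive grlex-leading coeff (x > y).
3*x^2 - 2*x*y - y^2 + y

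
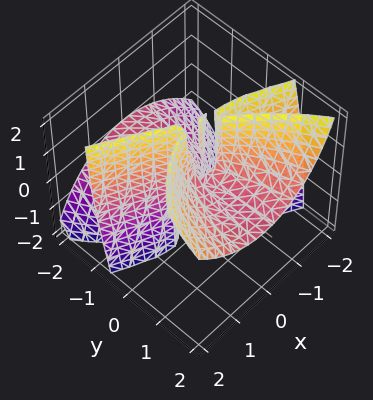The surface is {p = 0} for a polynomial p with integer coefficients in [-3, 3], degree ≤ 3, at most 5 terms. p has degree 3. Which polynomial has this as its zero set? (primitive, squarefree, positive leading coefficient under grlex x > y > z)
x^3 + 2*x^2*y - 2*x*y*z - 3*y^2*z

First, there are 2 components. Treating them together as one polynomial.
Next, the degree is 3 — no degree-2 surface has this shape.
Then, against the integer gridlines: the visible z-axis segment lies entirely on the surface; every point of the y-axis in the box is on the surface; it crosses the x-axis at the gridline x = 0.
Finally, these observations pin down the coefficients.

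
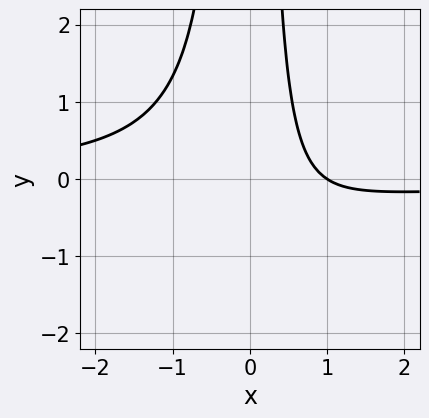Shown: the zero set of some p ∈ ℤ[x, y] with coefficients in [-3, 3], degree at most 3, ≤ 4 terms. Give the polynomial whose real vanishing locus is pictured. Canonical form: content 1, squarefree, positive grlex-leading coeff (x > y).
3*x^2*y + 2*x - 2

(a) Degree: a generic line meets the curve in up to 3 points, so deg p = 3.
(b) Observable constraints: it meets the x-axis at x = 1 (among the integer gridlines); it misses every integer gridline on the y-axis.
(c) Putting this together gives p.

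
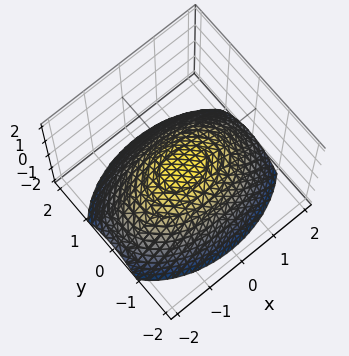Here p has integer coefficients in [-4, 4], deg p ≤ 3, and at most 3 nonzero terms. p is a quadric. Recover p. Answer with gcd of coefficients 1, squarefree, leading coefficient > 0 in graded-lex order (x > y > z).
x^2 + 2*y^2 + 3*z

(a) The degree is 2 — a single bowl opening along one axis; a quadric.
(b) Symmetries: it's symmetric under y → −y, forcing even powers of y; it's symmetric under x → −x, forcing even powers of x.
(c) From the axis intercepts and sections: it meets the z-axis at z = 0 (among the integer gridlines); one y-axis crossing is at y = 0; it meets the x-axis at x = 0 (among the integer gridlines).
(d) Fitting integer coefficients to these (and the overall shape) gives p.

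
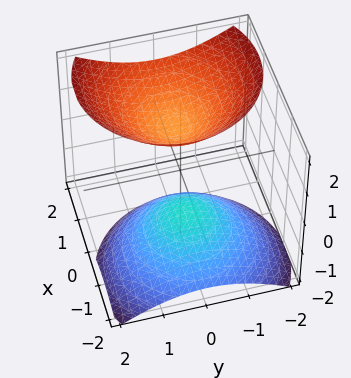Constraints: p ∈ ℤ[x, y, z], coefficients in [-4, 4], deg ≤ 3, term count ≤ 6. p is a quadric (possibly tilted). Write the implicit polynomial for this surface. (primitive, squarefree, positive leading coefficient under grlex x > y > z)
(a) I count 2 distinct pieces. They look like related sheets of one shape, so recover p as a whole.
(b) Degree: no degree-1 surface has this shape, so deg p = 2.
(c) From the axis intercepts and sections: it misses every integer gridline on the y-axis; no x-intercept at any integer in the box; among the integer gridlines, it crosses the z-axis at z ∈ {-1, 1}.
(d) Assembling these constraints gives the stated polynomial.

x^2 - x*z + y^2 - z^2 + 1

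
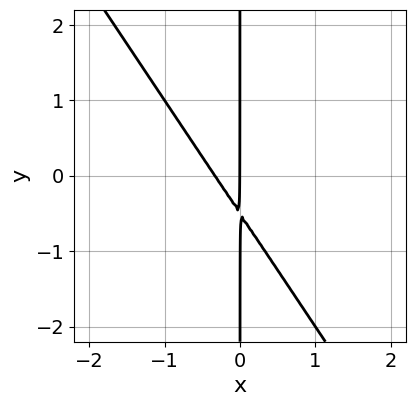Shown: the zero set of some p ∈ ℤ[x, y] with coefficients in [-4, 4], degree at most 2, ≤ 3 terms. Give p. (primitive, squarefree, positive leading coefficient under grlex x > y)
1. The degree is 2 — the shape is more complex than any degree-1 curve.
2. Checking where it meets the axes: every point of the y-axis in the box is on the curve; it meets the x-axis at x = 0 (among the integer gridlines).
3. Putting this together gives p.

3*x^2 + 2*x*y + x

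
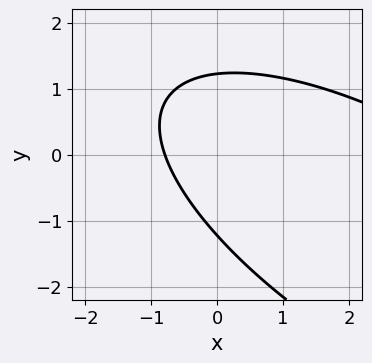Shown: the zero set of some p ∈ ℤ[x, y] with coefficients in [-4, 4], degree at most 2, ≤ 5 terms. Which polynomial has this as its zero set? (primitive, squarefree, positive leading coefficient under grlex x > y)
(a) The degree is 2 — no degree-1 curve has this shape.
(b) Putting this together gives p.

x^2 + 2*x*y + 2*y^2 - 3*x - 3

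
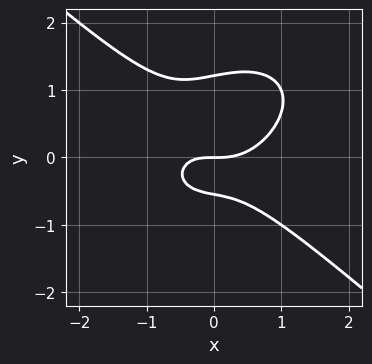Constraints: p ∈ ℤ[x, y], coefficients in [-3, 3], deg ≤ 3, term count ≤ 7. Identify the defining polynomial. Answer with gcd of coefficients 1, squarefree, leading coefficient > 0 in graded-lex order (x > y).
deg p = 3.
From the visible intercepts: it crosses the y-axis at the gridline y = 0; one x-axis crossing is at x = 0.
Fitting integer coefficients to these (and the overall shape) gives p.

2*x^3 + 3*y^3 - x*y - 2*y^2 - 2*y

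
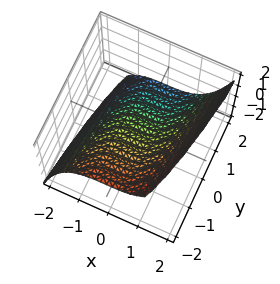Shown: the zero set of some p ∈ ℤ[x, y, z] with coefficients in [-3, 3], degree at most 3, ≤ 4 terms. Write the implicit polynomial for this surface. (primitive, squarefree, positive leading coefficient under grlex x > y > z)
(a) Degree: the shape is more complex than any degree-2 surface, so deg p = 3.
(b) From the visible intercepts: it meets the x-axis at x = 0 (among the integer gridlines); one z-axis crossing is at z = 0; one y-axis crossing is at y = 0.
(c) Putting this together gives p.

x^3 - 2*y - 3*z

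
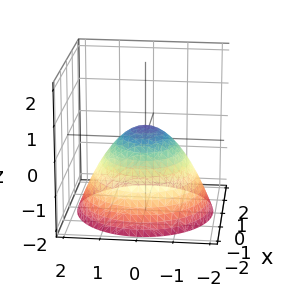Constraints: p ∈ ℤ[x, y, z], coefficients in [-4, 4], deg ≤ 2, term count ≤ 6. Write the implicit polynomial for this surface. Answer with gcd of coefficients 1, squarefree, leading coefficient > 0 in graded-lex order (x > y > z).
2*x^2 + 2*y^2 + 3*z - 1

Degree: no degree-1 surface has this shape, so deg p = 2.
Symmetries: the z-axis is an axis of rotation, so x and y enter only as x² + y².
Reading off the gridlines: a circular section at z = 0 has radius between 0 and 1.
These observations pin down the coefficients.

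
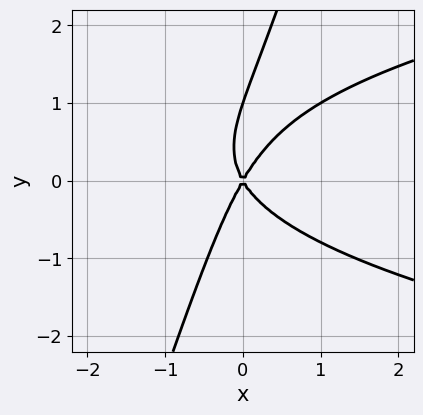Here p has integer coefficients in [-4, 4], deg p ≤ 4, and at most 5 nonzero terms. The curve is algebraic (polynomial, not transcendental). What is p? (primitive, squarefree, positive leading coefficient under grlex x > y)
The degree is 3 — the shape is more complex than any degree-2 curve.
From the visible intercepts: it meets the x-axis at x = 0 (among the integer gridlines); the y-axis gridline crossings are at y ∈ {0, 1}.
Solving for integer coefficients yields p as stated.

3*x*y^2 - y^3 - 3*x^2 + y^2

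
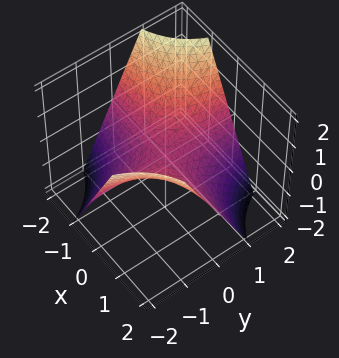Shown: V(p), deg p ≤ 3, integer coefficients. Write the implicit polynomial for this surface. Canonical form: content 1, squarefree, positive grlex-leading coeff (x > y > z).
x*y + z

deg p = 2.
From the axis intercepts and sections: the visible x-axis segment lies entirely on the surface; the visible y-axis segment lies entirely on the surface.
The integer polynomial consistent with all of this is the stated p.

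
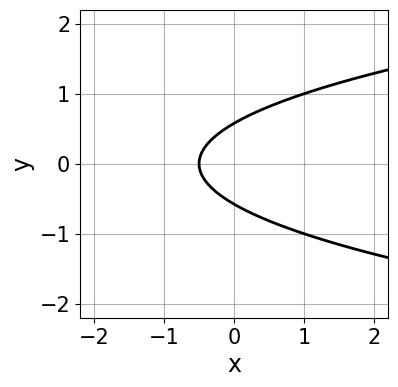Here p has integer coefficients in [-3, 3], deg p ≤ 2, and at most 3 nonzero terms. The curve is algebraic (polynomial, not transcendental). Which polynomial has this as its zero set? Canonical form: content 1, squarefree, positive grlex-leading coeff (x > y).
3*y^2 - 2*x - 1

Degree: a generic line meets the curve in up to 2 points, so deg p = 2.
Symmetries: mirror symmetry y ↦ −y ⇒ only even powers of y.
Putting this together gives p.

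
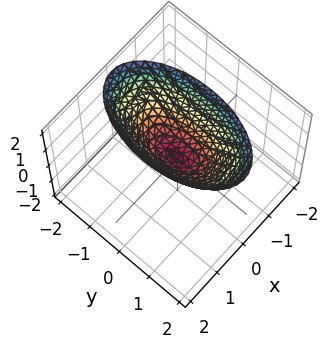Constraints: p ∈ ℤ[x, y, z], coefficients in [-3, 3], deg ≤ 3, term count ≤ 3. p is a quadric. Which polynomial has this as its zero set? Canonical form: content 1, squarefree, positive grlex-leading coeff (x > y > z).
3*x^2 + y^2 - 2*z

The degree is 2 — a paraboloid; a quadric.
Symmetries: the y ↦ −y reflection is a symmetry, so y appears only in even powers; the x ↦ −x reflection is a symmetry, so x appears only in even powers.
Checking where it meets the axes: one z-axis crossing is at z = 0; it crosses the y-axis at the gridline y = 0; one x-axis crossing is at x = 0.
Fitting integer coefficients to these (and the overall shape) gives p.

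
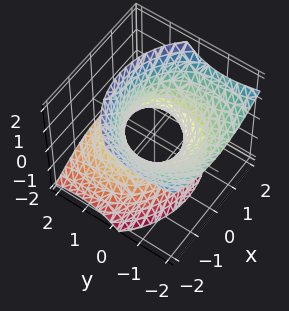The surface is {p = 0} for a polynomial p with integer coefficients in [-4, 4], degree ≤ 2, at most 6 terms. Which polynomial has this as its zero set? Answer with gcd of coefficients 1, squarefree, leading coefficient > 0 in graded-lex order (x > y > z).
2*x^2 + 2*y^2 + 3*y*z - 2*z^2 - 2

(a) Degree: the shape is more complex than any degree-1 surface, so deg p = 2.
(b) Against the integer gridlines: among the integer gridlines, it crosses the y-axis at y ∈ {-1, 1}; the x-axis gridline crossings are at x ∈ {-1, 1}.
(c) Solving for integer coefficients yields p as stated.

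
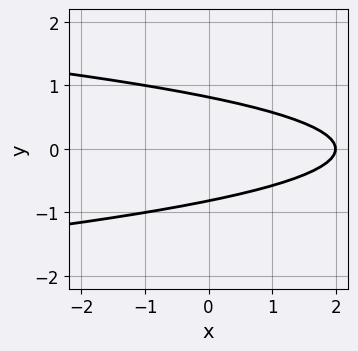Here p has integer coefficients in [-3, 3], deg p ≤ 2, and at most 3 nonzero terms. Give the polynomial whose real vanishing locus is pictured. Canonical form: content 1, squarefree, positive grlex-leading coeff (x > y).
3*y^2 + x - 2

First, degree: a generic line meets the curve in up to 2 points, so deg p = 2.
Then, symmetries: mirror symmetry y ↦ −y ⇒ only even powers of y.
Then, against the integer gridlines: one x-axis crossing is at x = 2.
Finally, putting this together gives p.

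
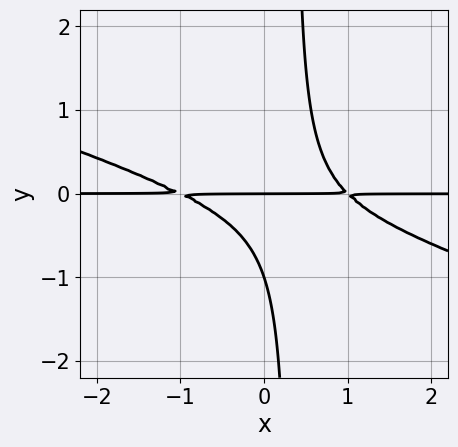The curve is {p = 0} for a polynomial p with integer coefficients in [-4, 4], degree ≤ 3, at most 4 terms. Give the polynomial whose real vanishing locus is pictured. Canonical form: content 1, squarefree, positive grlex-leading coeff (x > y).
First, degree: a generic line meets the curve in up to 3 points, so deg p = 3.
Then, from the visible intercepts: the visible x-axis segment lies entirely on the curve; the y-axis gridline crossings are at y ∈ {-1, 0}.
Finally, fitting integer coefficients to these (and the overall shape) gives p.

x^2*y + 3*x*y^2 - y^2 - y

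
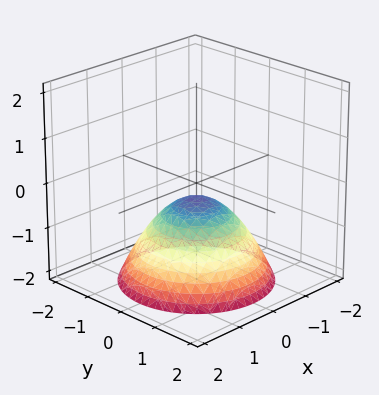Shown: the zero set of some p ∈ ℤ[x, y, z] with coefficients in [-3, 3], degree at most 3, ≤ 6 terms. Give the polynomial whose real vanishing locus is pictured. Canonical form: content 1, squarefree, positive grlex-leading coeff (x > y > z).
2*x^2 + 2*y^2 + 3*z + 1

(a) Degree: a generic line meets the surface in up to 2 points, so deg p = 2.
(b) Symmetries: the surface is invariant under rotation about z: p = q(x² + y², z).
(c) From the visible intercepts: the surface avoids every integer x-axis point in the box; a circular section at z = -2 has radius between 1 and 2.
(d) Together with the visible shape, these determine p as stated.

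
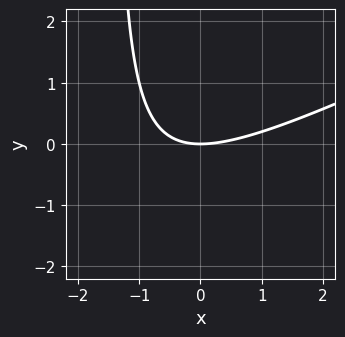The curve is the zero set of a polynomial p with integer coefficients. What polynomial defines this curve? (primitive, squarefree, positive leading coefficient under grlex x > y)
x^2 - 2*x*y - 3*y

(a) The degree is 2 — a generic line meets the curve in up to 2 points.
(b) From the visible intercepts: it meets the x-axis at x = 0 (among the integer gridlines); it meets the y-axis at y = 0 (among the integer gridlines).
(c) Together with the visible shape, these determine p as stated.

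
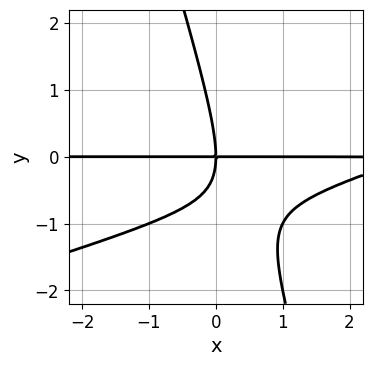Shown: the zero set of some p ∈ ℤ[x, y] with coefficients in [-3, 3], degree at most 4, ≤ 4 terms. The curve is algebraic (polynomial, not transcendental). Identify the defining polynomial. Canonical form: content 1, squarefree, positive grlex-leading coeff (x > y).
The degree is 3 — the shape is more complex than any degree-2 curve.
Against the integer gridlines: the visible x-axis segment lies entirely on the curve; one y-axis crossing is at y = 0.
Solving for integer coefficients yields p as stated.

x^2*y - 3*x*y^2 - y^3 - 3*x*y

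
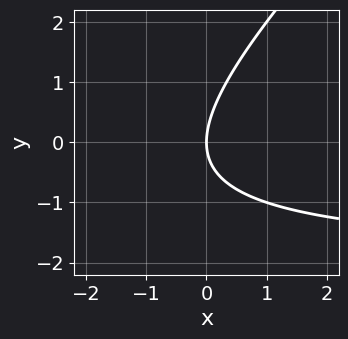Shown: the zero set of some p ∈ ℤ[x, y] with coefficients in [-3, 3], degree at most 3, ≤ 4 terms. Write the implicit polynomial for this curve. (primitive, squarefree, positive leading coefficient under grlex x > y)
1. deg p = 2. A generic line meets the curve in up to 2 points.
2. Checking where it meets the axes: one y-axis crossing is at y = 0; it meets the x-axis at x = 0 (among the integer gridlines).
3. Assembling these constraints gives the stated polynomial.

x*y - y^2 + 2*x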